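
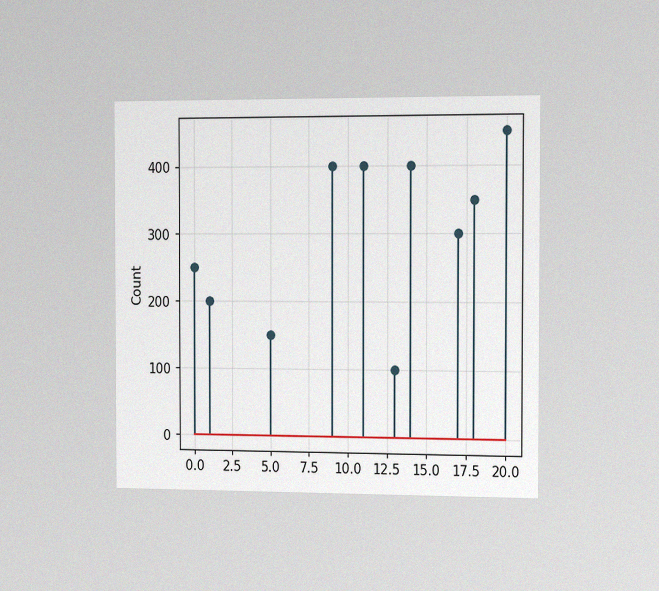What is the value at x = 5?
The chart is viewed slightly from the right, with some photo noise. The stem at x=5 reaches 150.

150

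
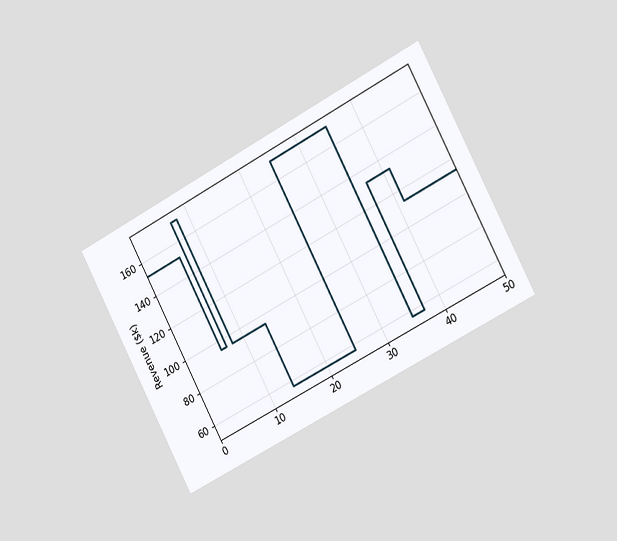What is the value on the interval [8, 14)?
$95k

The chart is tilted about 28° counter-clockwise and viewed slightly from the right. On [8, 14) the step sits at $95k.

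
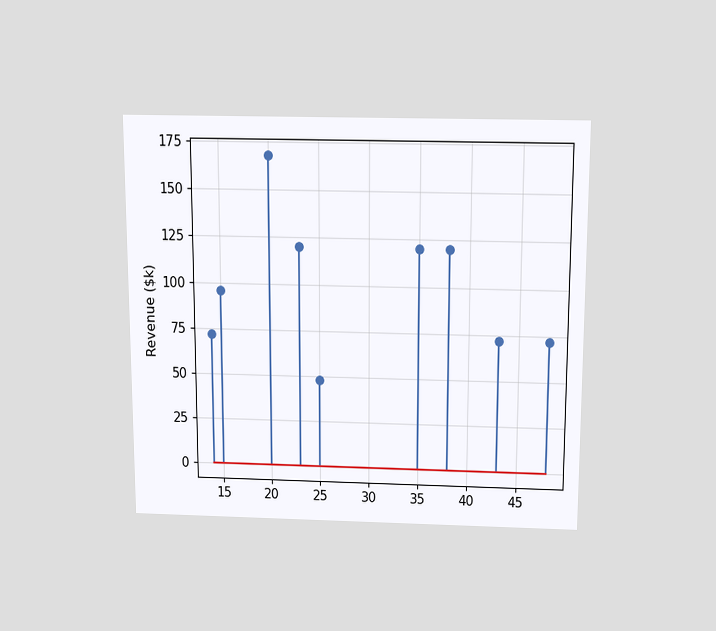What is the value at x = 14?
$72k

The chart is viewed slightly from above. The stem at x=14 reaches $72k.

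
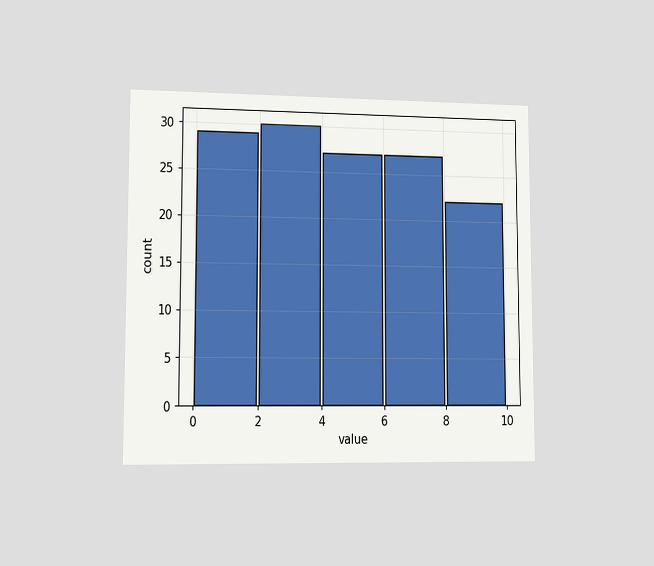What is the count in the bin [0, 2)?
The chart is viewed at a slight angle. The [0, 2) bin has height 29.

29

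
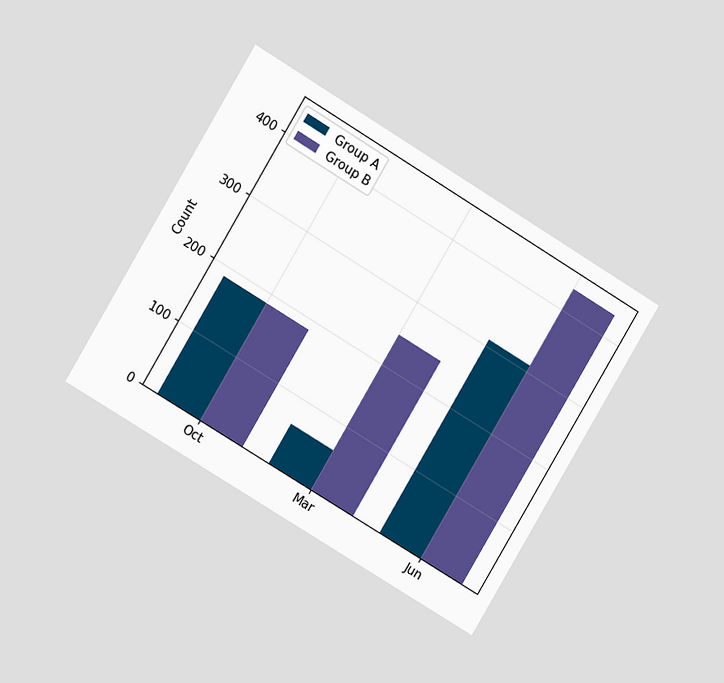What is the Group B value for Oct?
The chart is tilted about 31° clockwise and viewed at a slight angle. The Group B bar at Oct reaches 186 on the y-axis.

186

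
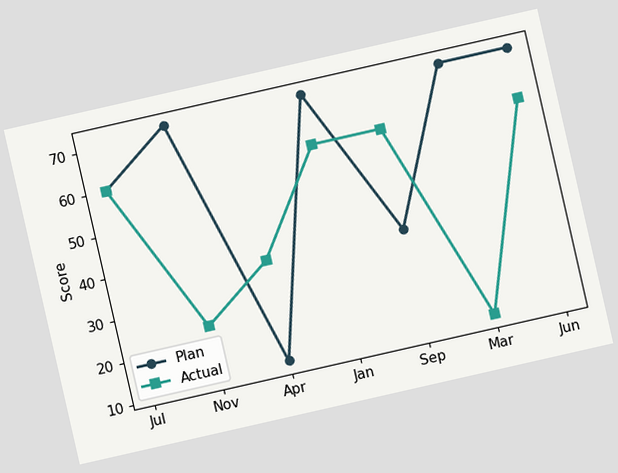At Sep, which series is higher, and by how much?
The chart is tilted about 13° counter-clockwise. At Sep, Actual sits above the other line by 24.

Actual, by 24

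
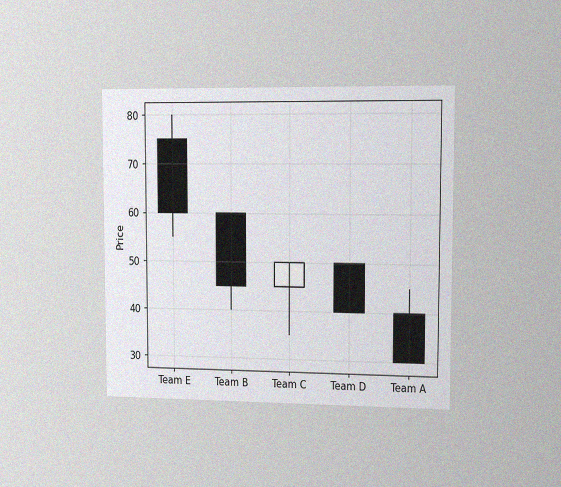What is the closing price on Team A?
30

The chart is viewed slightly from the right, with some photo noise. The Team A candle closes at 30.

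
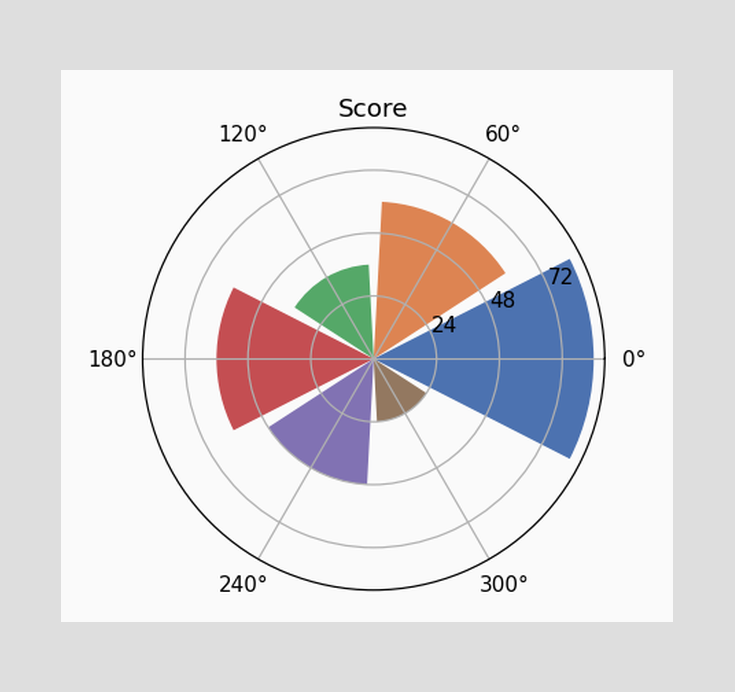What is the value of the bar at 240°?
The bar at 240° reaches 48 on the radial axis.

48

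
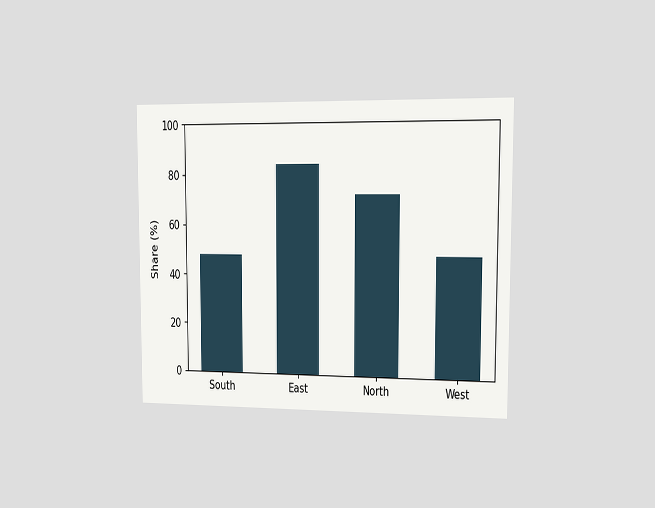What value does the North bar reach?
72%

The chart is viewed slightly from the right. Reading along the chart's y-axis, the North bar reaches 72%.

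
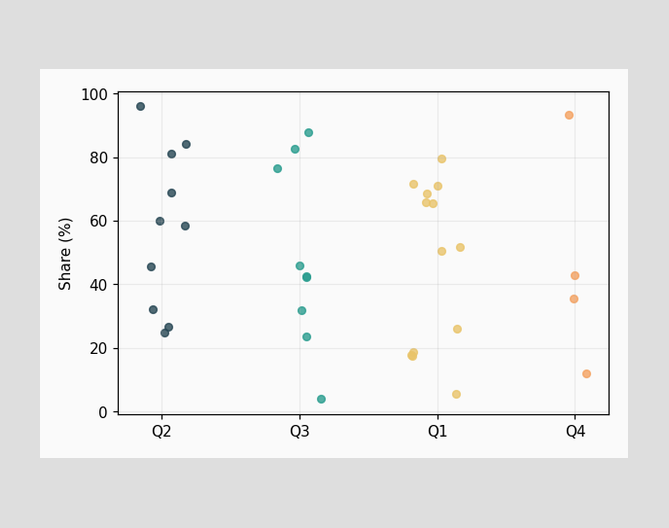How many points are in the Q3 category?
Counting the markers in the Q3 column gives 9.

9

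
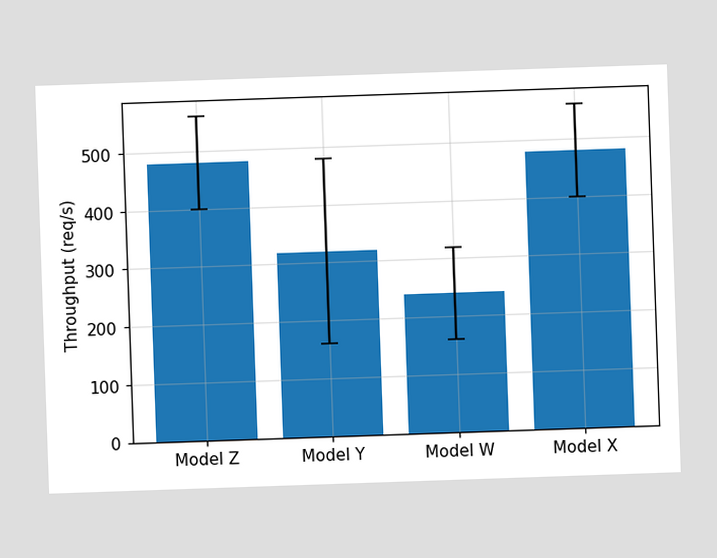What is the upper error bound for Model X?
The Model X bar's upper whisker reaches 560req/s.

560req/s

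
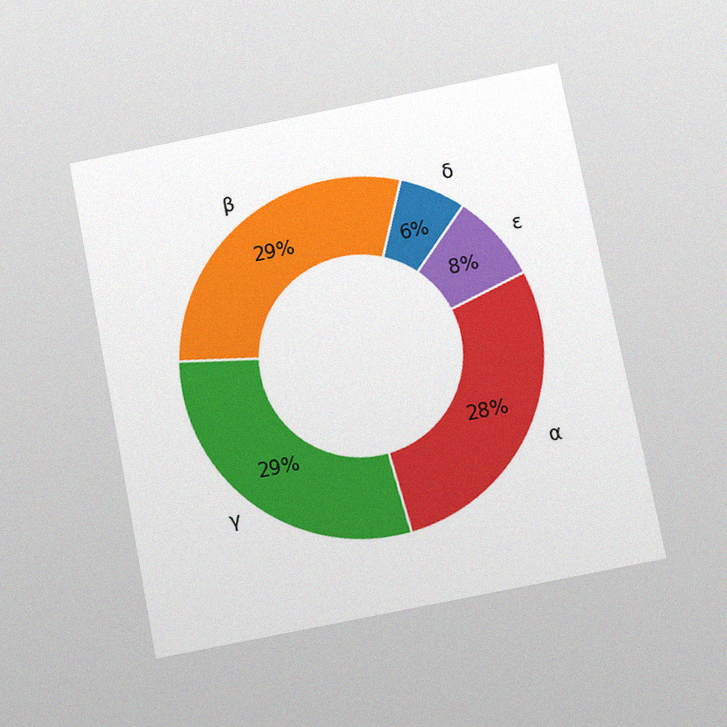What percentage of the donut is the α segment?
The chart is tilted about 11° counter-clockwise and viewed slightly from below, with some photo noise. The α segment takes up 28% of the ring.

28%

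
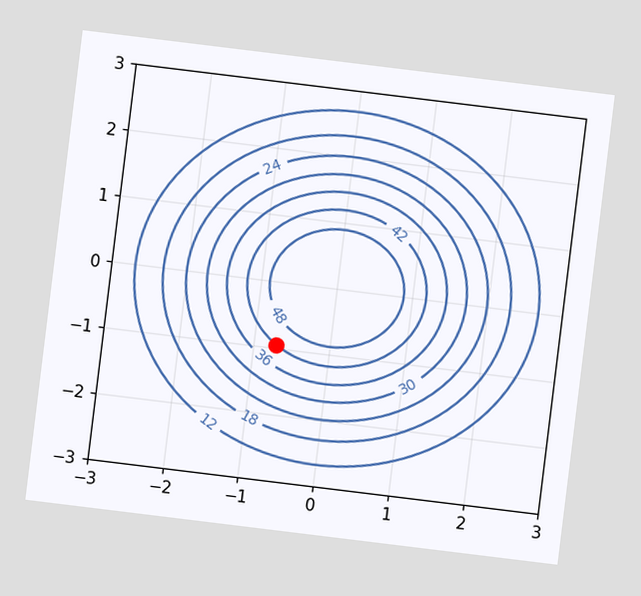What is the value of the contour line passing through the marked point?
42

The chart is tilted about 7° clockwise. The marked point sits on the contour labelled 42.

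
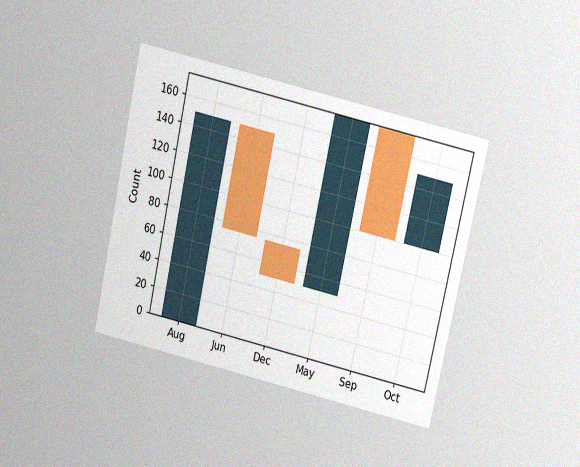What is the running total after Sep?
The chart is tilted about 13° clockwise and viewed at a slight angle, with some photo noise. After Sep the running total reaches 100.

100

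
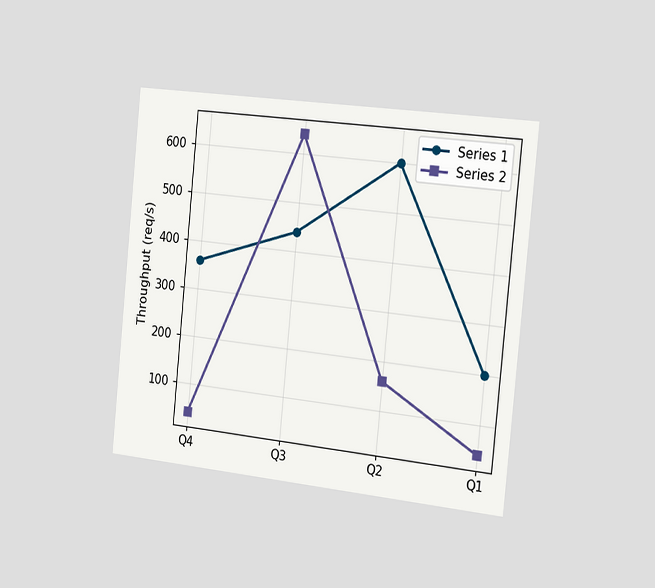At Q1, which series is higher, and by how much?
The chart is tilted about 6° clockwise and viewed slightly from the right. At Q1, Series 1 sits above the other line by 160req/s.

Series 1, by 160req/s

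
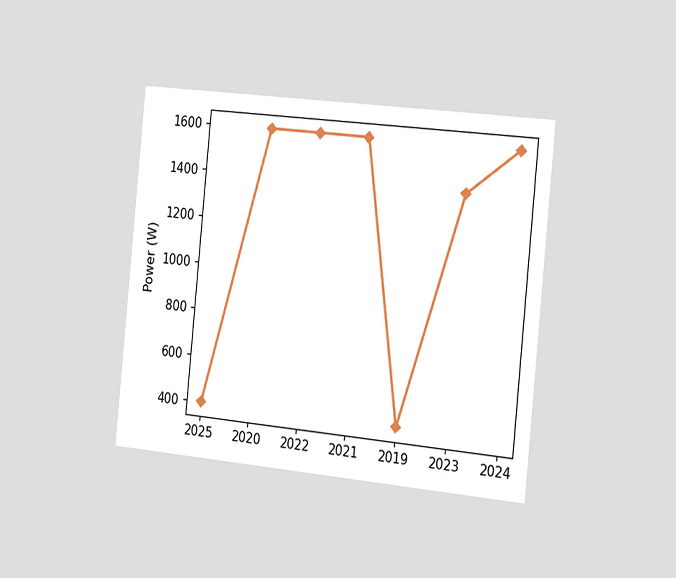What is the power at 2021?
1600W

The chart is tilted about 6° clockwise and viewed slightly from the right. At 2021, the line is at 1600W.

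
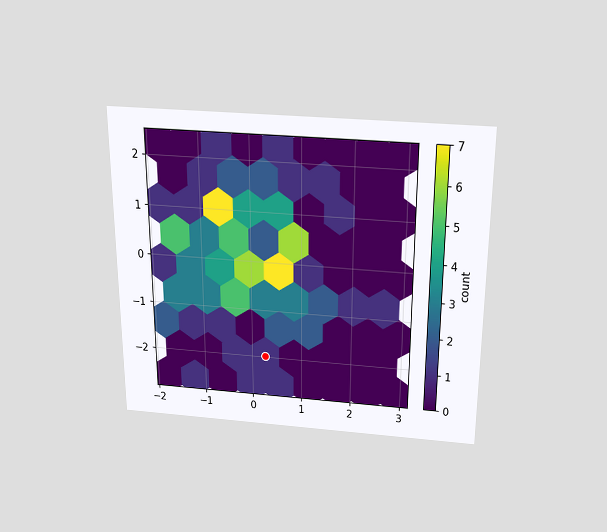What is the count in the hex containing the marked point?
1

The chart is viewed slightly from above. The marked hex reads 1 on the colorbar.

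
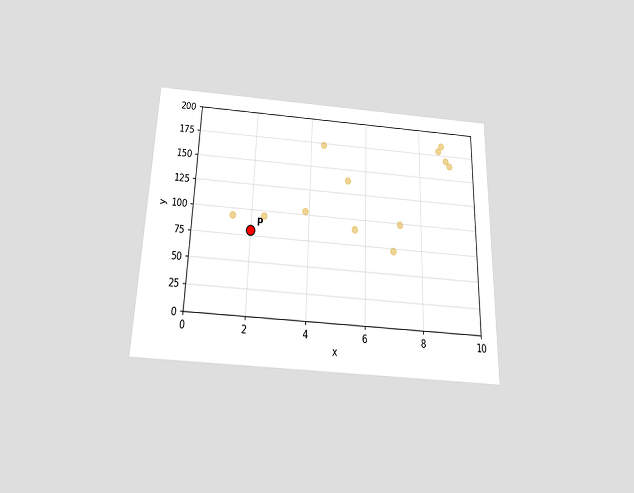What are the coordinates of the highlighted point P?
The chart is viewed slightly from below. Following the gridlines from P to each axis, P sits at (2, 80).

(2, 80)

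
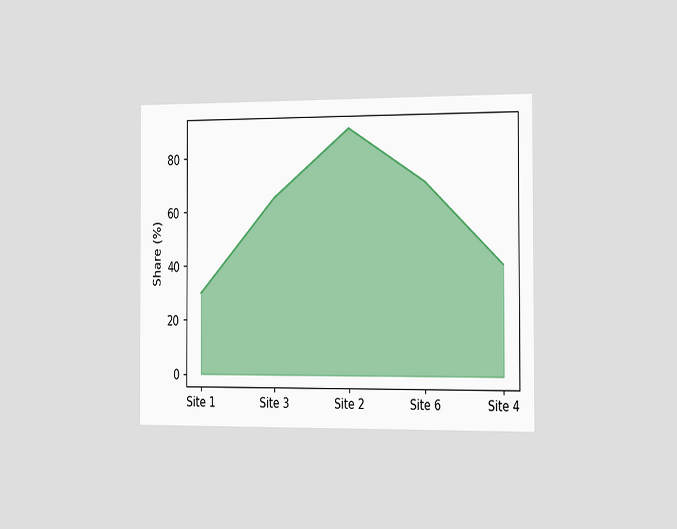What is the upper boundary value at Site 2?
90%

The chart is viewed slightly from the right. At Site 2 the upper boundary is at 90%.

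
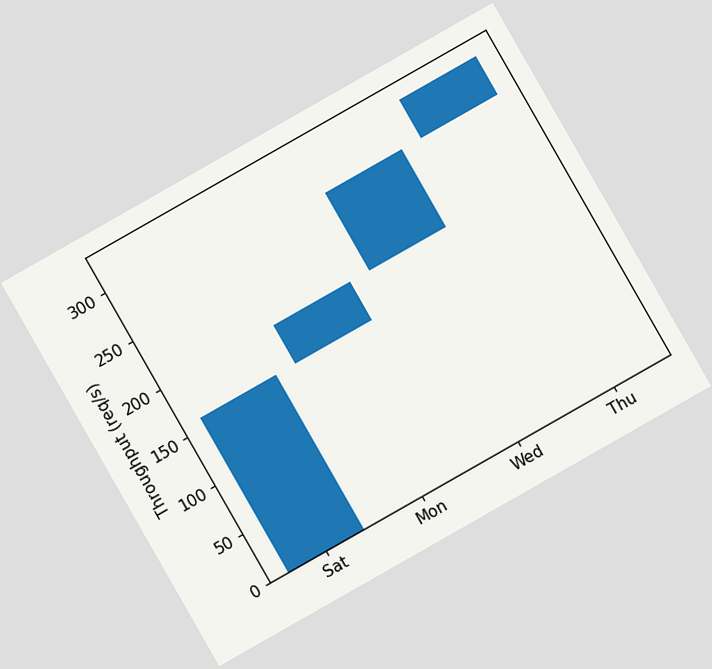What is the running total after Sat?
The chart is tilted about 30° counter-clockwise. After Sat the running total reaches 160req/s.

160req/s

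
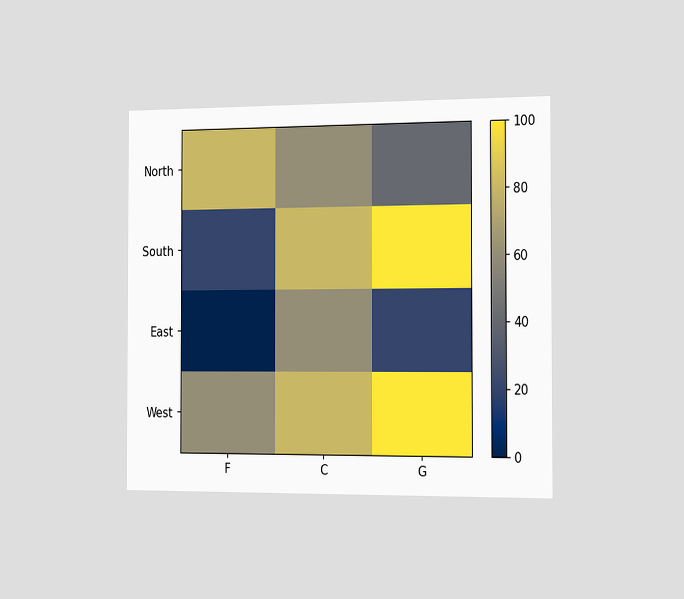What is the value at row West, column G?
The chart is viewed slightly from the right. Matching cell (West, G) against the colorbar gives 100.

100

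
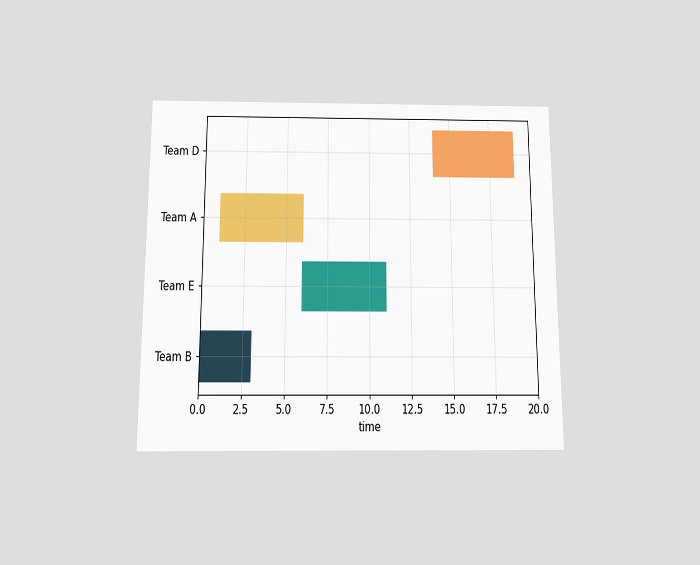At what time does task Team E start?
6

The chart is viewed slightly from below. The Team E bar begins at t=6.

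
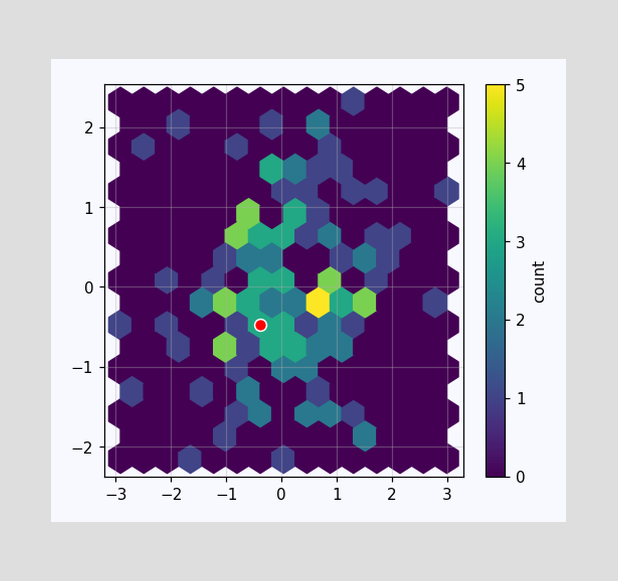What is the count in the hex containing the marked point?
3

The marked hex reads 3 on the colorbar.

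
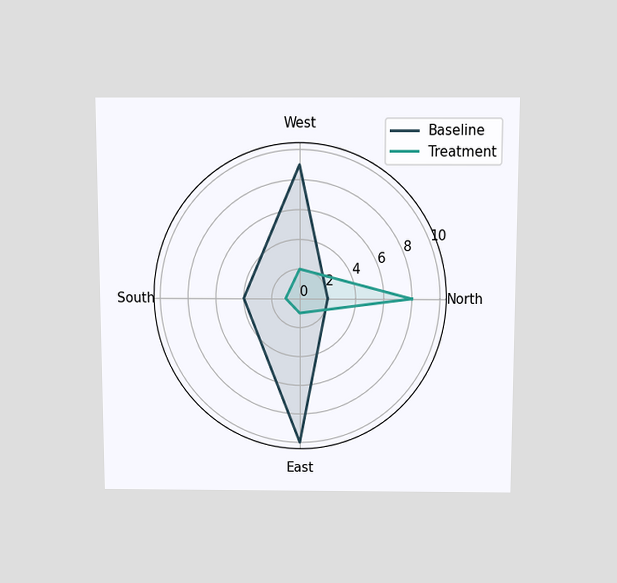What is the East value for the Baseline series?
10

The chart is viewed slightly from above. On the East axis, Baseline reaches 10.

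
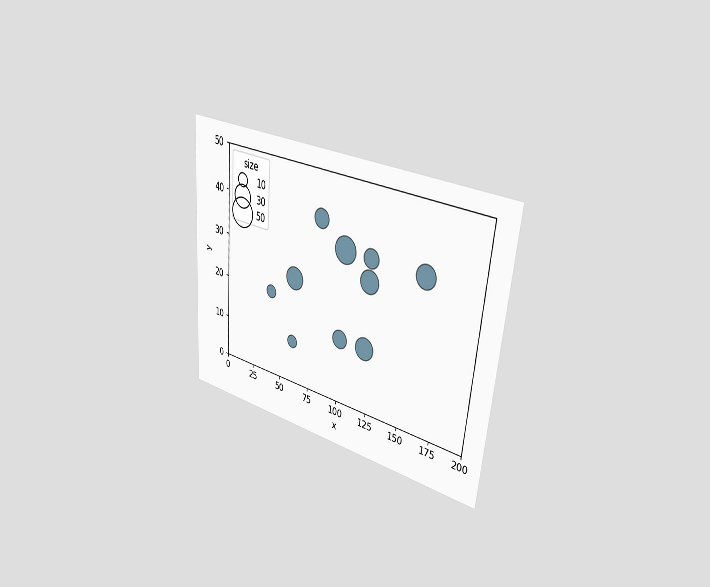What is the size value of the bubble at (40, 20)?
The chart is tilted about 5° clockwise and viewed slightly from the right. Matching the bubble at (40, 20) against the size legend gives 10.

10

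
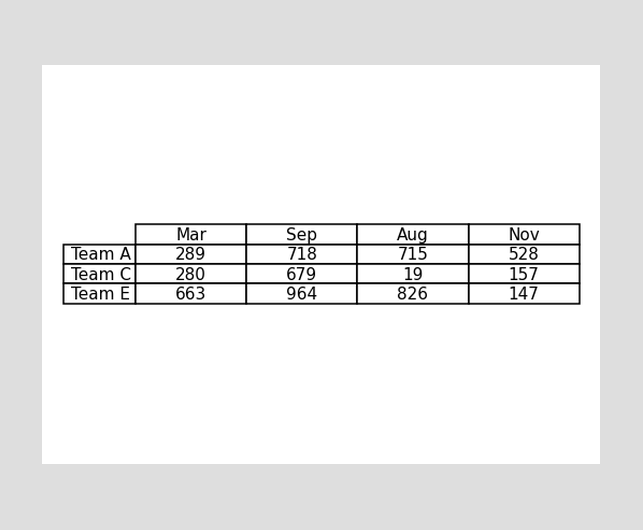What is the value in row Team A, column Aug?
715

The (Team A, Aug) cell reads 715.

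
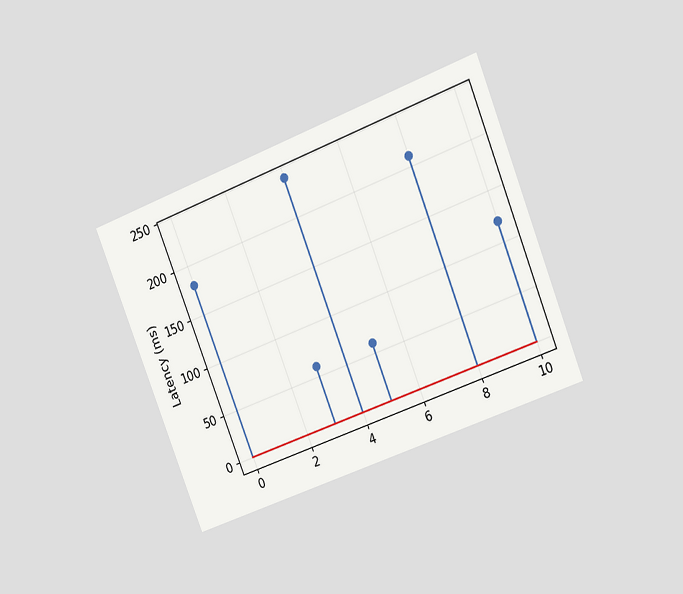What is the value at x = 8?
The chart is tilted about 22° counter-clockwise and viewed slightly from the right. The stem at x=8 reaches 210ms.

210ms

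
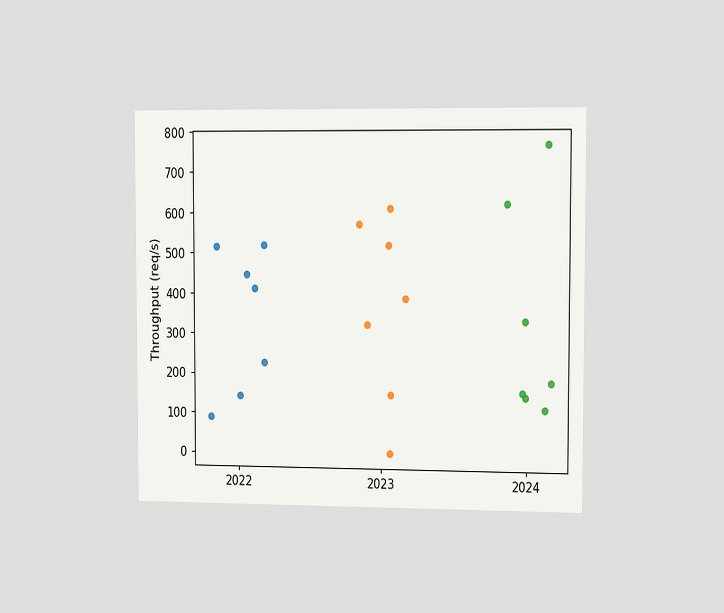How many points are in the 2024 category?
7

The chart is viewed slightly from the right. Counting the markers in the 2024 column gives 7.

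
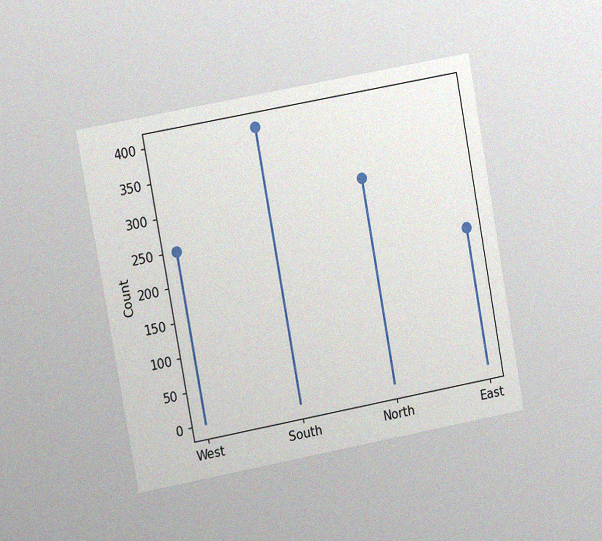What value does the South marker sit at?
The chart is tilted about 10° counter-clockwise and viewed at a slight angle, with some photo noise. The South marker sits at 400.

400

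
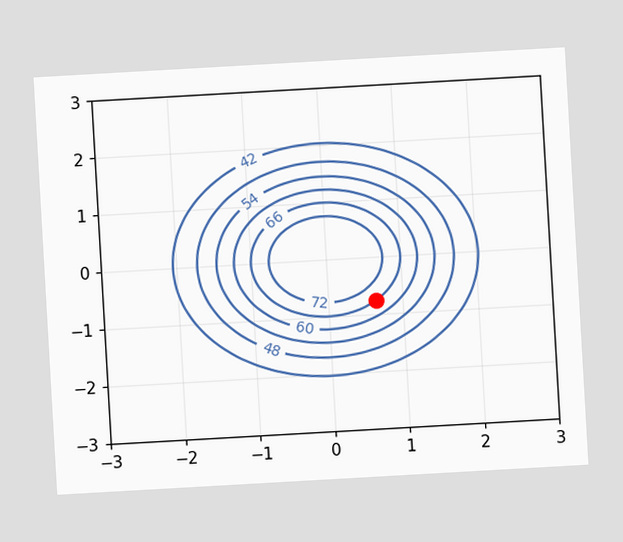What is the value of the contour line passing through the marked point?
66

The chart is tilted about 3° counter-clockwise. The marked point sits on the contour labelled 66.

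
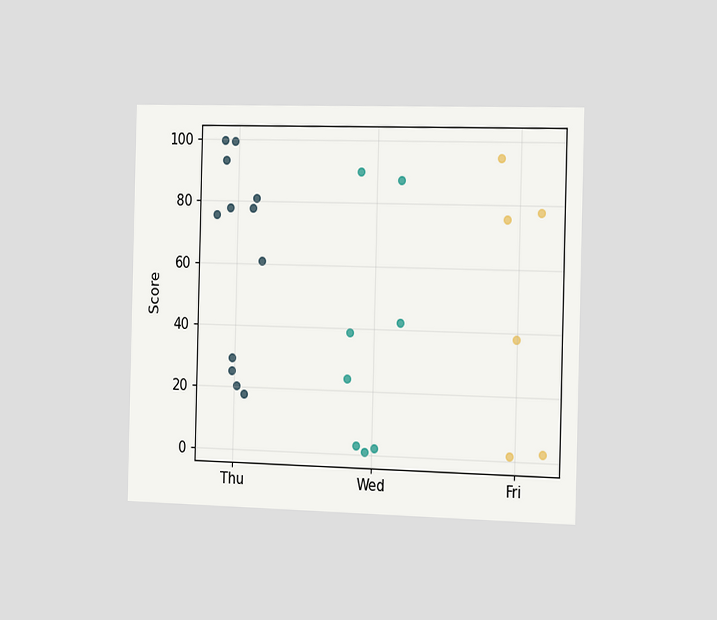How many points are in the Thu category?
12

The chart is viewed slightly from the right. Counting the markers in the Thu column gives 12.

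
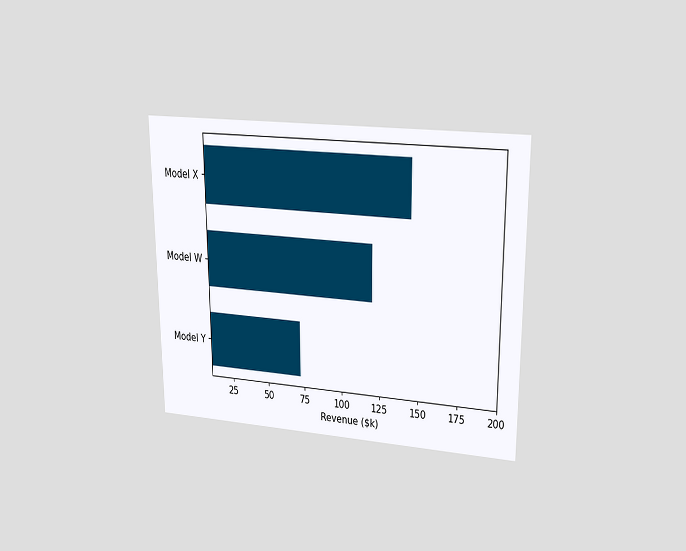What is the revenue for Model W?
$120k

The chart is viewed at a slight angle. Reading along the chart's x-axis, the Model W bar reaches $120k.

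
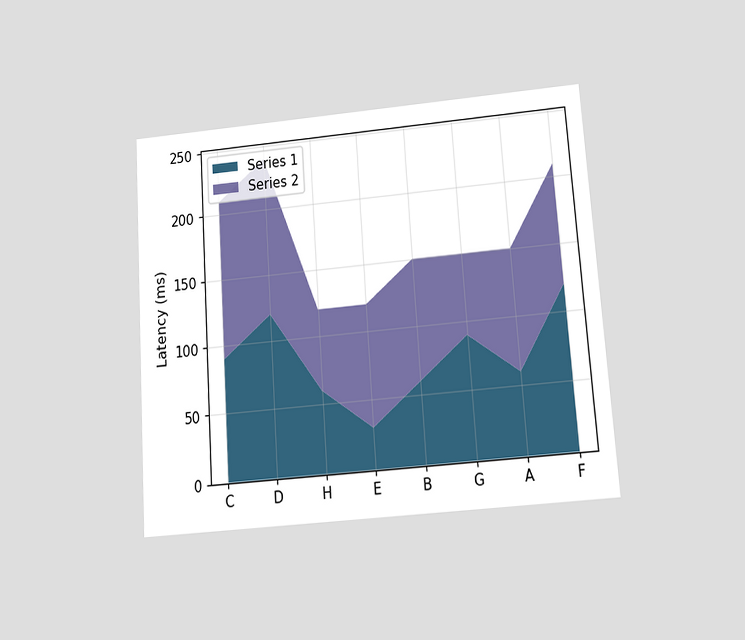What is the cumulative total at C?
The chart is tilted about 4° counter-clockwise and viewed slightly from below. The stacked total at C reaches 210ms.

210ms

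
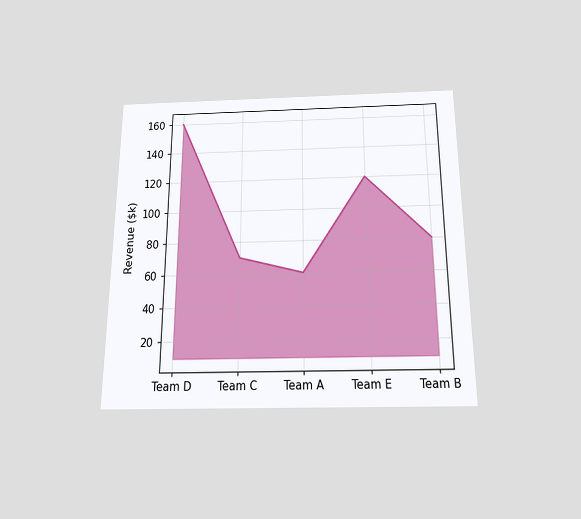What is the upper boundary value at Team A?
$60k

The chart is viewed slightly from below. At Team A the upper boundary is at $60k.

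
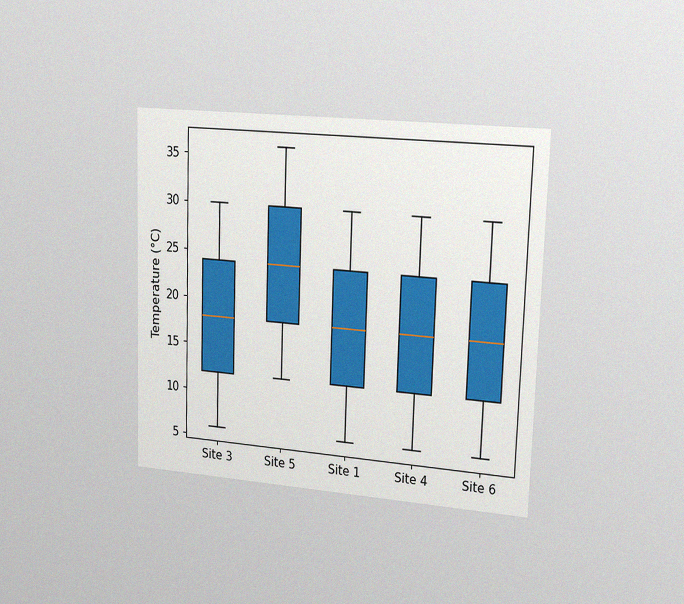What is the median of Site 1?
18°C

The chart is viewed slightly from the right, with some photo noise. The median line in the Site 1 box sits at 18°C.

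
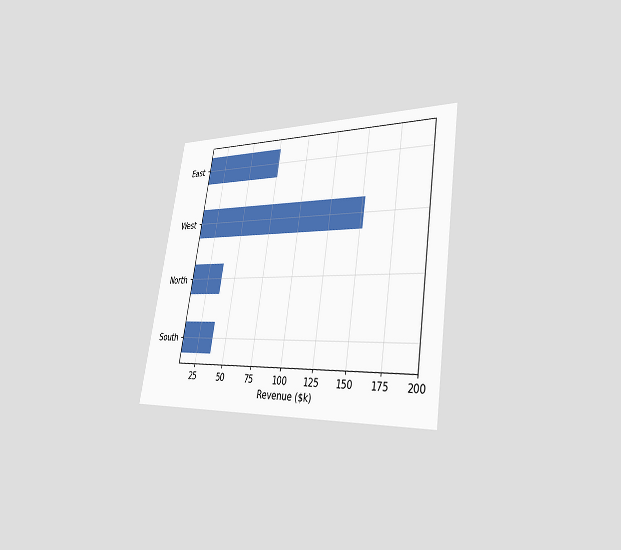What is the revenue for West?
$152k

The chart is tilted about 9° clockwise and viewed slightly from the right. Reading along the chart's x-axis, the West bar reaches $152k.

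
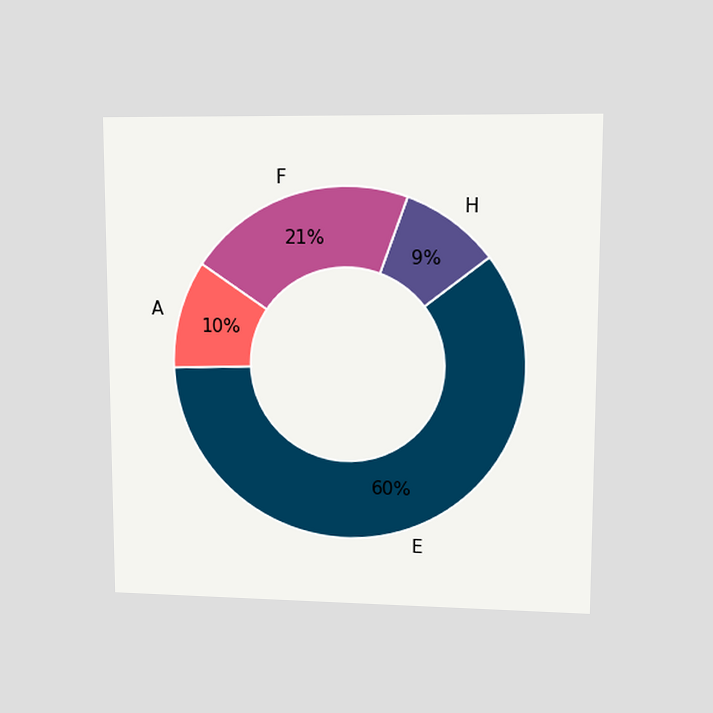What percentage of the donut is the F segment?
The chart is viewed at a slight angle. The F segment takes up 21% of the ring.

21%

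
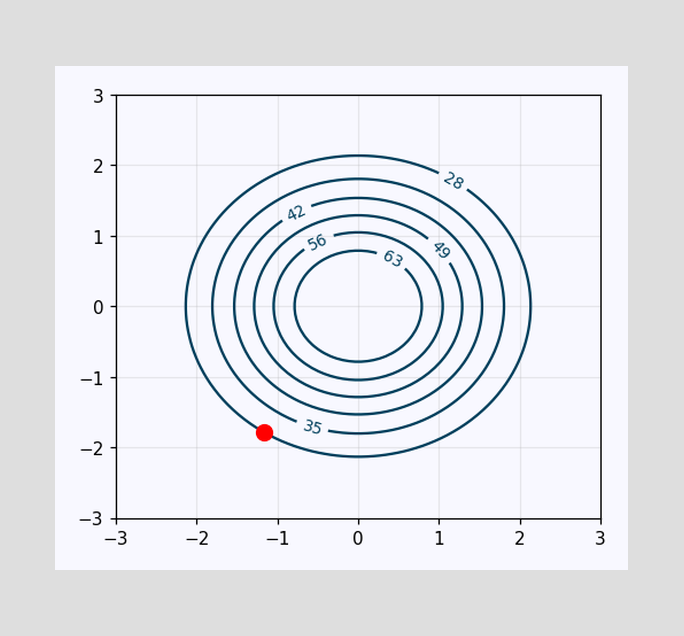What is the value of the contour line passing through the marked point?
28

The marked point sits on the contour labelled 28.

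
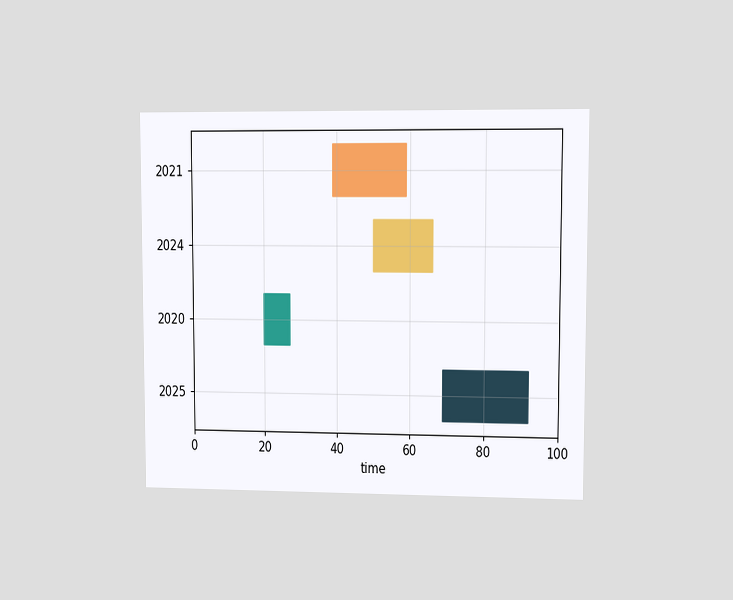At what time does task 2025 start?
69

The chart is viewed at a slight angle. The 2025 bar begins at t=69.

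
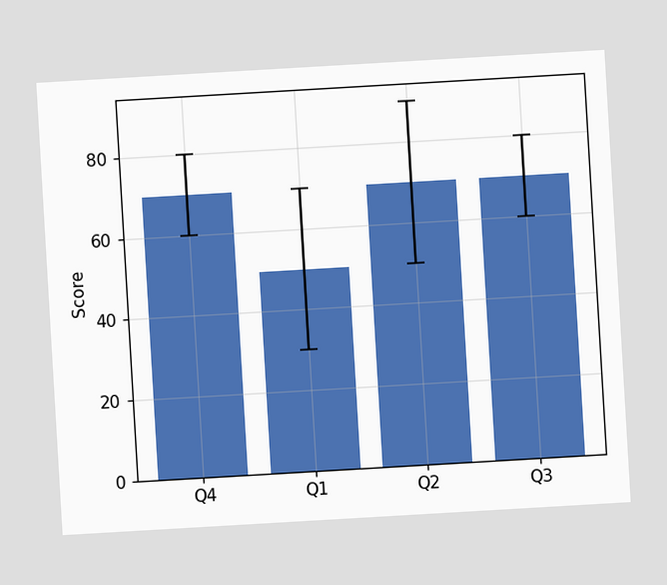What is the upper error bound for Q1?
The chart is tilted about 3° counter-clockwise. The Q1 bar's upper whisker reaches 70.

70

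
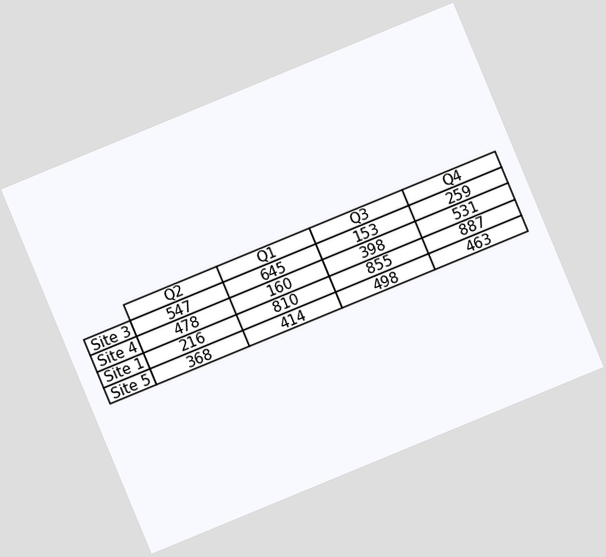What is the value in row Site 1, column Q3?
The chart is tilted about 22° counter-clockwise. The (Site 1, Q3) cell reads 855.

855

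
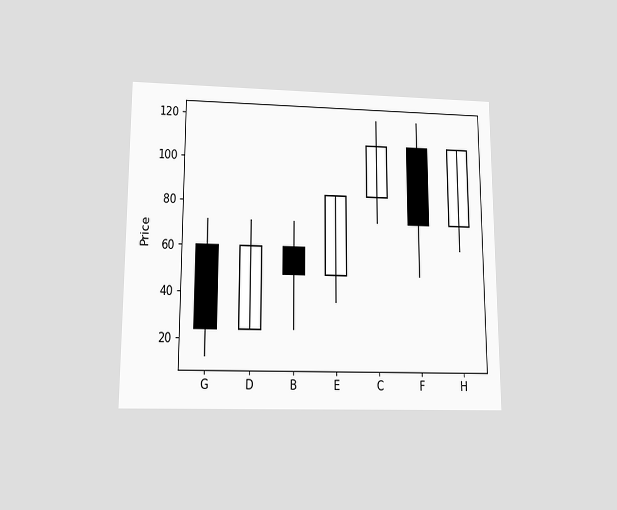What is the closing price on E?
The chart is viewed slightly from below. The E candle closes at 84.

84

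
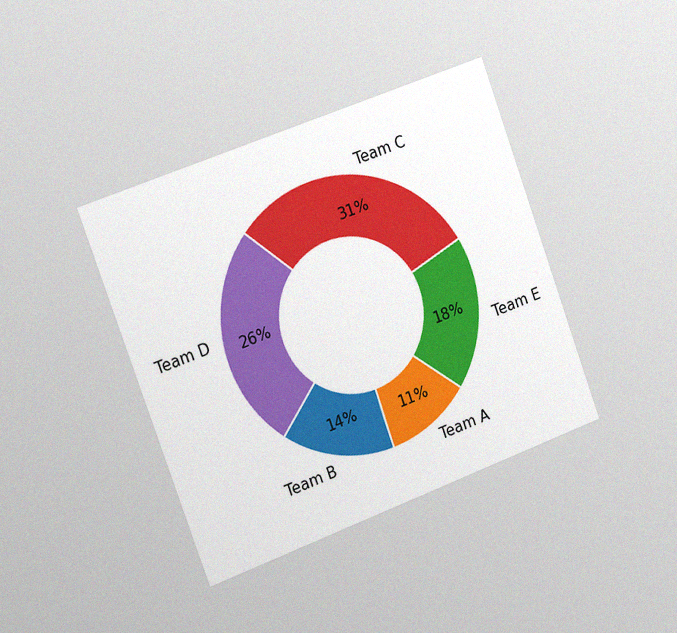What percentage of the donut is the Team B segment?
The chart is tilted about 20° counter-clockwise and viewed slightly from the left, with some photo noise. The Team B segment takes up 14% of the ring.

14%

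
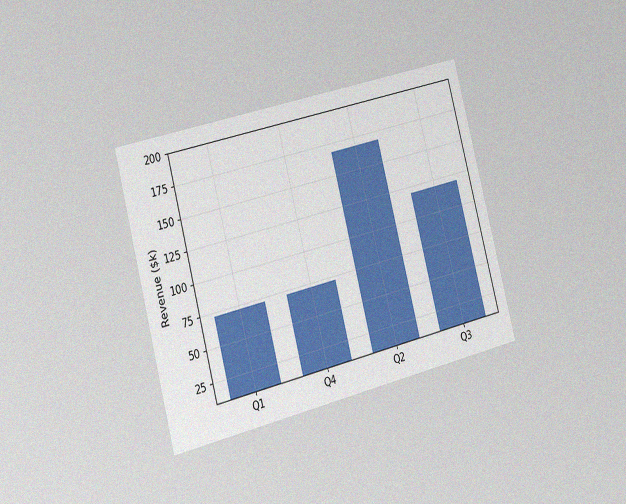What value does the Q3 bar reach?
$120k

The chart is tilted about 15° counter-clockwise and viewed slightly from the left, with some photo noise. Reading along the chart's y-axis, the Q3 bar reaches $120k.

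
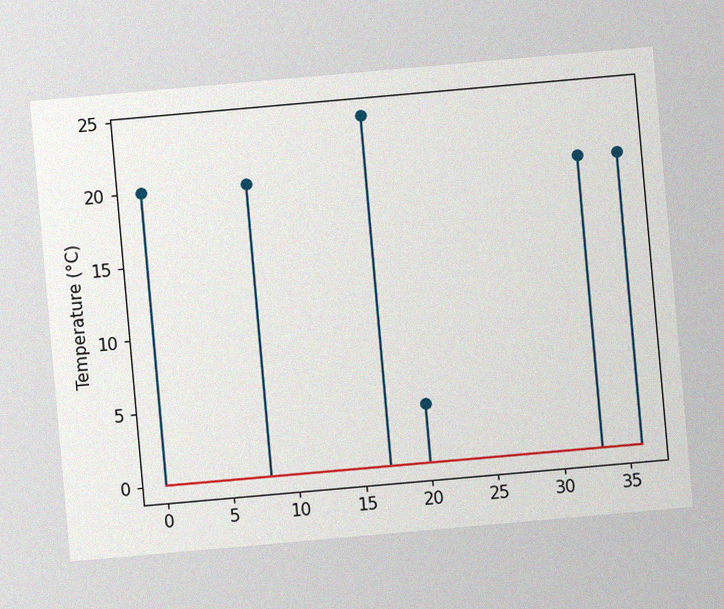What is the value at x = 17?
24°C

The chart is tilted about 5° counter-clockwise, with some photo noise. The stem at x=17 reaches 24°C.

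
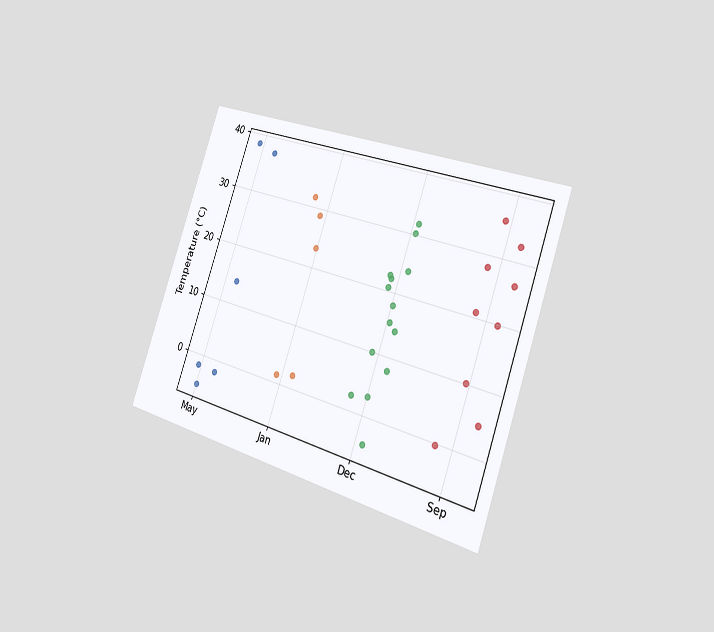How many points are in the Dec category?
The chart is tilted about 19° clockwise and viewed slightly from the right. Counting the markers in the Dec column gives 14.

14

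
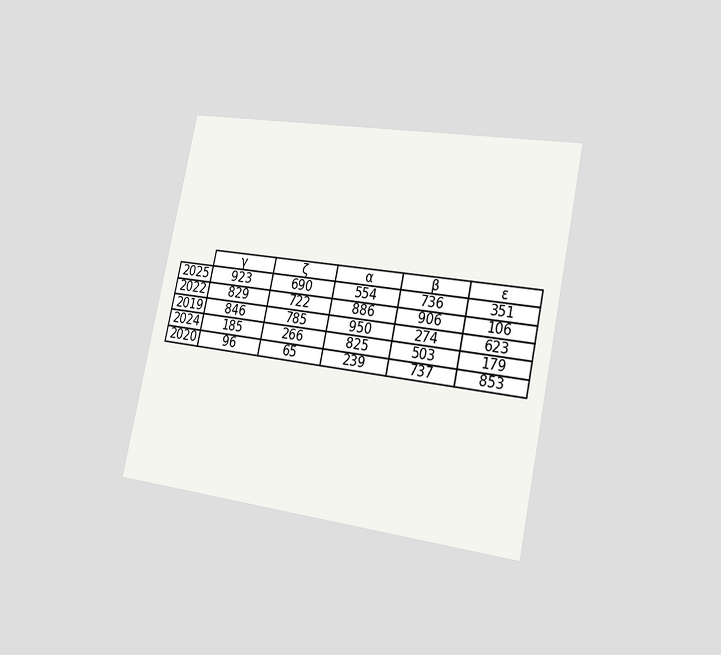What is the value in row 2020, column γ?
96

The chart is tilted about 12° clockwise and viewed slightly from the right. The (2020, γ) cell reads 96.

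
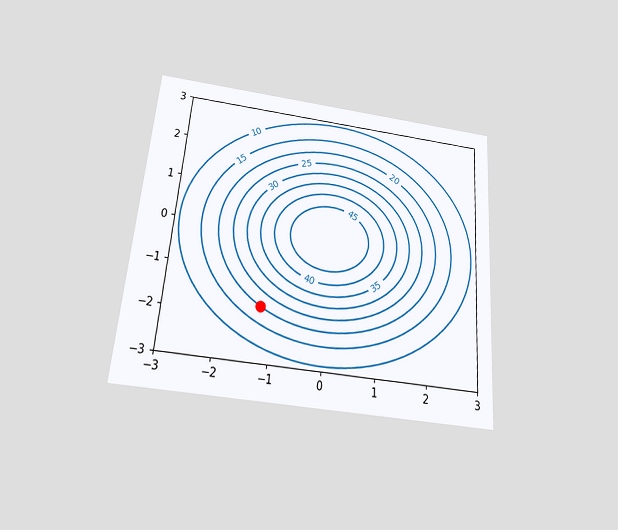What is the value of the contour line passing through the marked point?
20

The chart is tilted about 5° clockwise and viewed slightly from below. The marked point sits on the contour labelled 20.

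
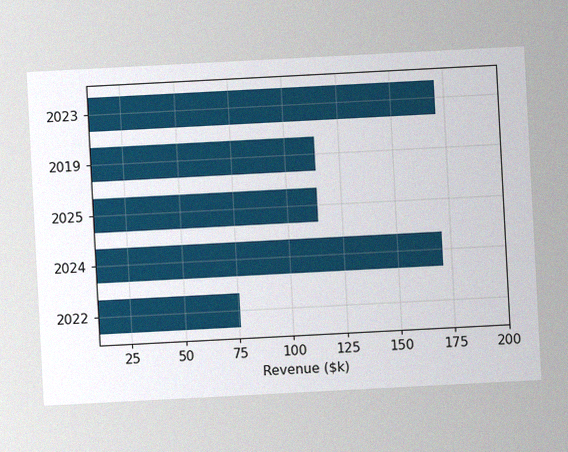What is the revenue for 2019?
The chart is tilted about 3° counter-clockwise, with some photo noise. Reading along the chart's x-axis, the 2019 bar reaches $114k.

$114k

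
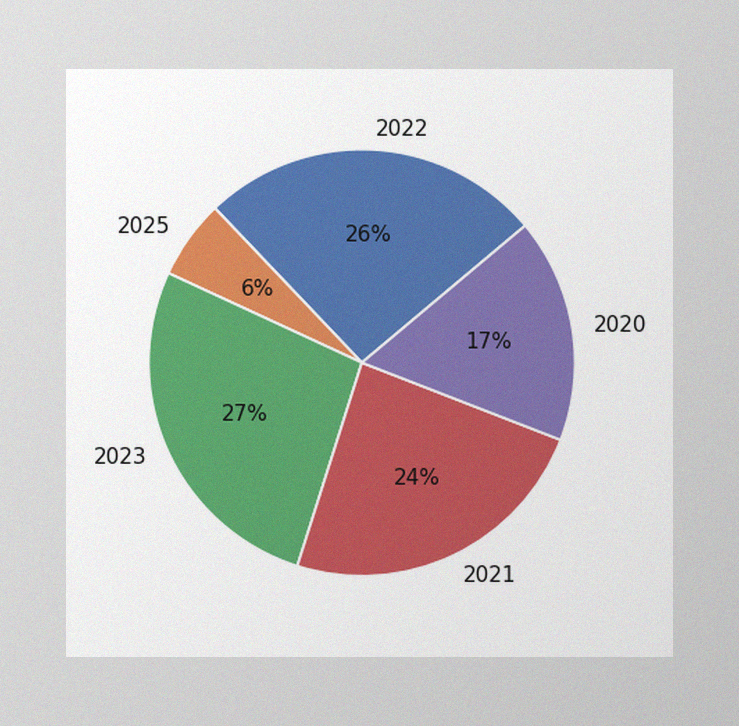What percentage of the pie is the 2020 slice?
The image has some photo noise and uneven lighting. The 2020 slice takes up 17% of the pie.

17%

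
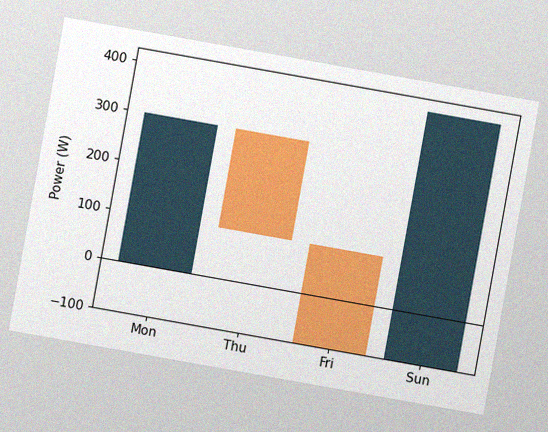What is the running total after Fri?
-100W

The chart is tilted about 10° clockwise, with some photo noise. After Fri the running total reaches -100W.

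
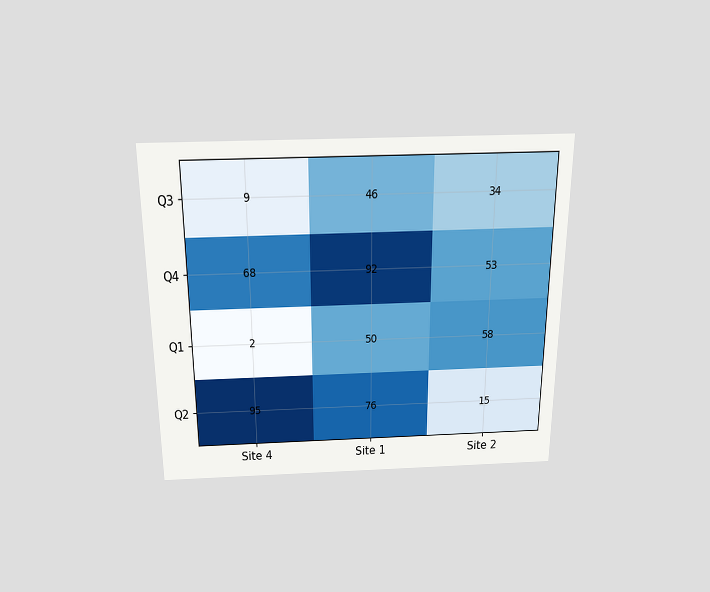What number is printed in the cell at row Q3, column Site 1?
The chart is viewed slightly from above. The (Q3, Site 1) cell reads 46.

46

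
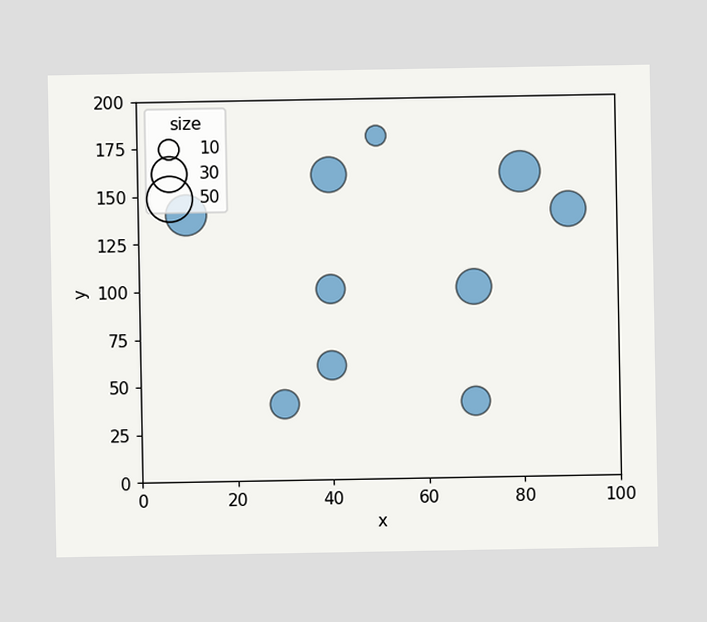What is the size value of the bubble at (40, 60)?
20

Matching the bubble at (40, 60) against the size legend gives 20.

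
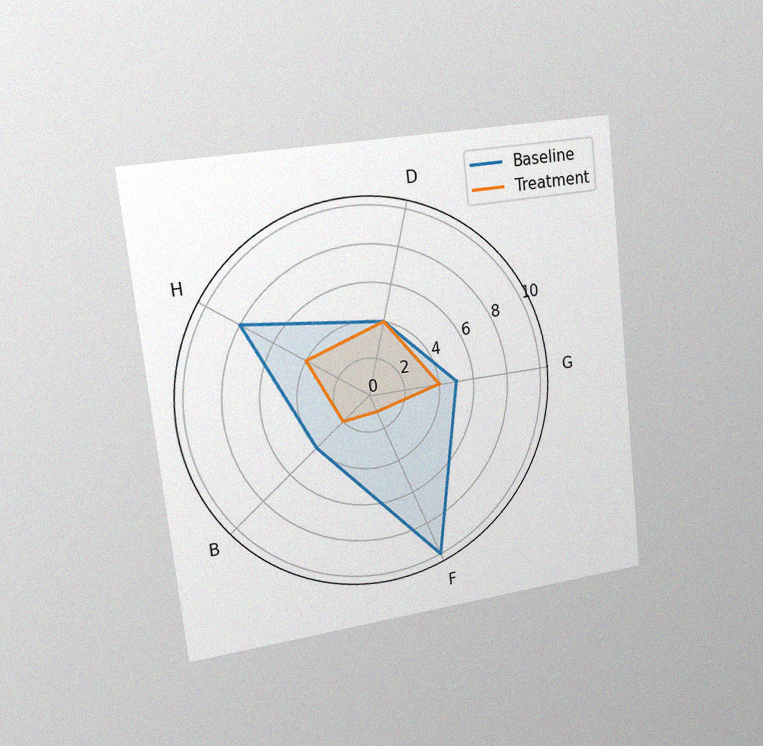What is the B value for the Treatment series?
The chart is tilted about 6° counter-clockwise and viewed slightly from the left, with some photo noise. On the B axis, Treatment reaches 2.

2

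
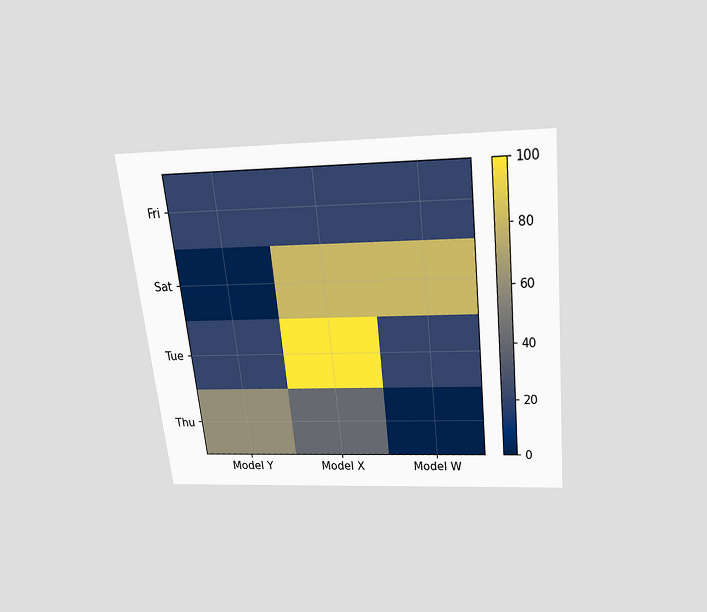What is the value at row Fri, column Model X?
The chart is tilted about 6° counter-clockwise and viewed slightly from above. Matching cell (Fri, Model X) against the colorbar gives 20.

20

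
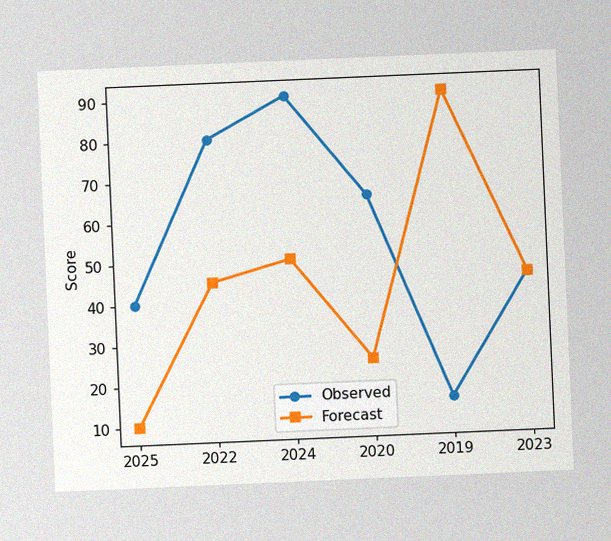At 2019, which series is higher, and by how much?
The chart is tilted about 2° counter-clockwise, with some photo noise. At 2019, Forecast sits above the other line by 75.

Forecast, by 75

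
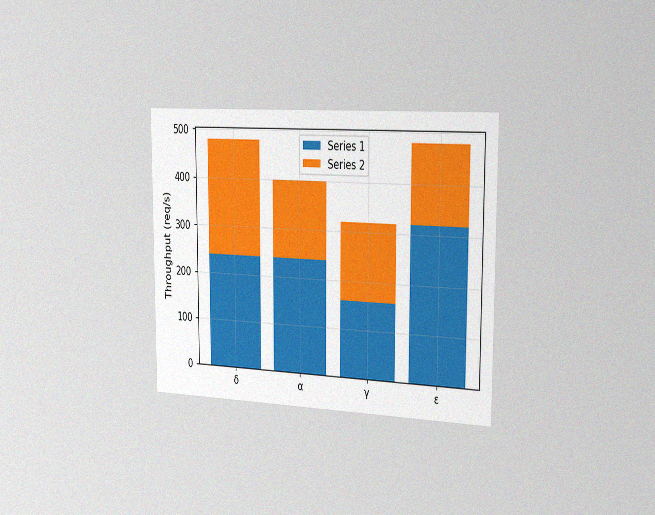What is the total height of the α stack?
400req/s

The chart is viewed slightly from the right, with some photo noise. The α stack's top reaches 400req/s on the y-axis.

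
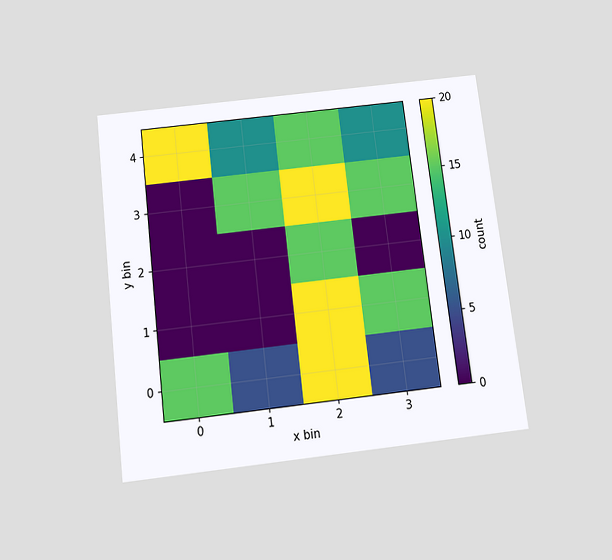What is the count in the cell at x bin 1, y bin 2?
0

The chart is tilted about 7° counter-clockwise and viewed slightly from below. Matching the cell (1, 2) against the colorbar gives 0.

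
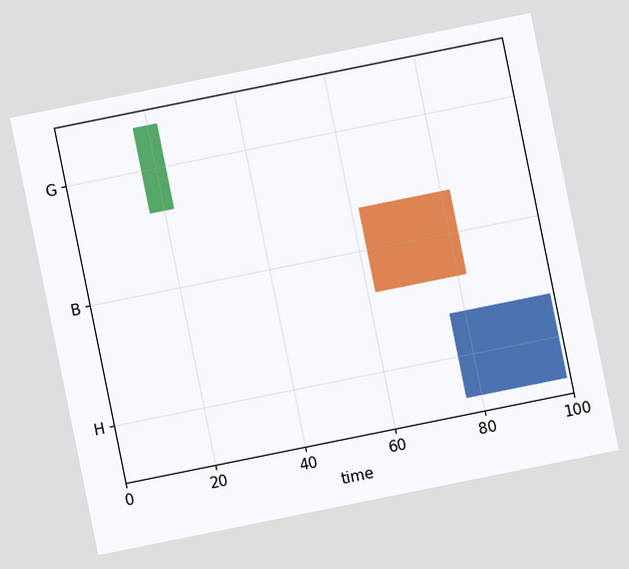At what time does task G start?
17

The chart is tilted about 11° counter-clockwise. The G bar begins at t=17.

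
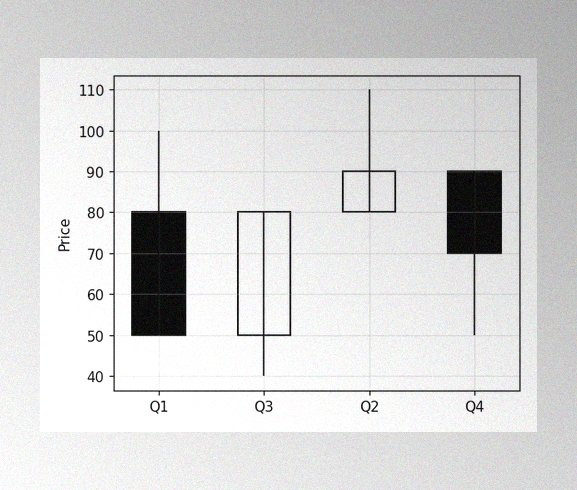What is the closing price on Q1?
The image has some photo noise and uneven lighting. The Q1 candle closes at 50.

50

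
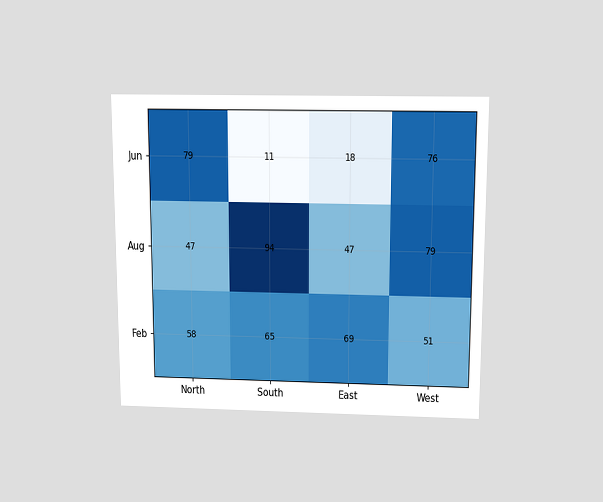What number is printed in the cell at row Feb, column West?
The chart is viewed slightly from above. The (Feb, West) cell reads 51.

51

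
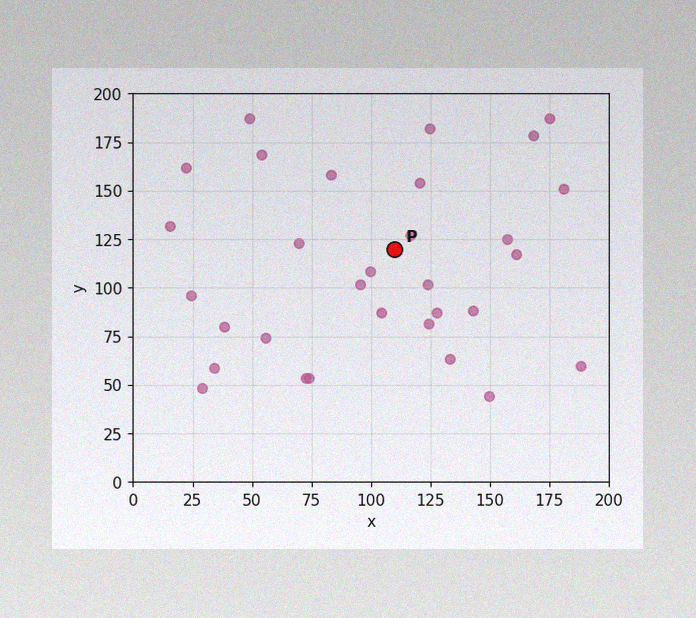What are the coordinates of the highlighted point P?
The image has some photo noise and uneven lighting. Following the gridlines from P to each axis, P sits at (110, 120).

(110, 120)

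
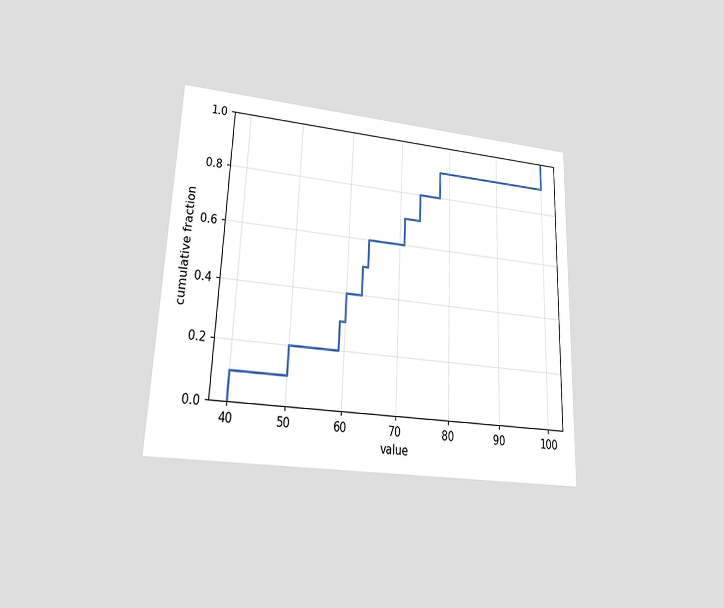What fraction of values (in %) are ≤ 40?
10%

The chart is tilted about 2° clockwise and viewed at a slight angle. At x=40 the ECDF step is at 10%.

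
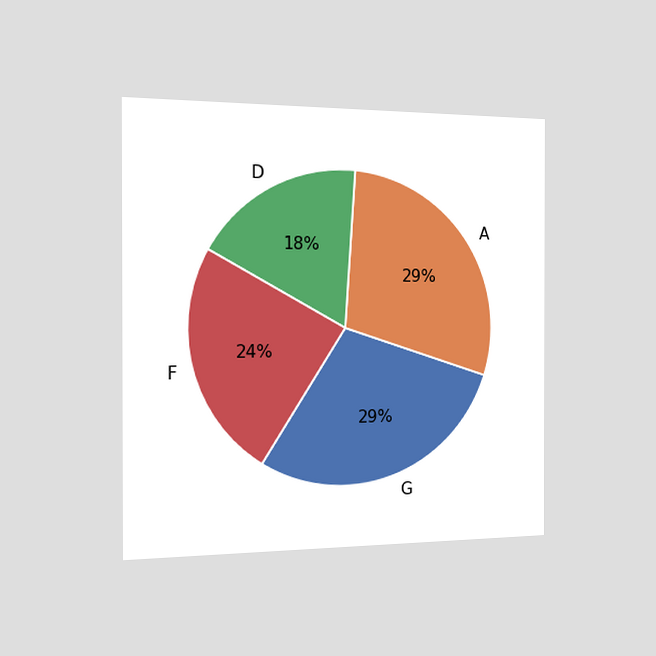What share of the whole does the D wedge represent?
18%

The chart is viewed slightly from the left. The D slice takes up 18% of the pie.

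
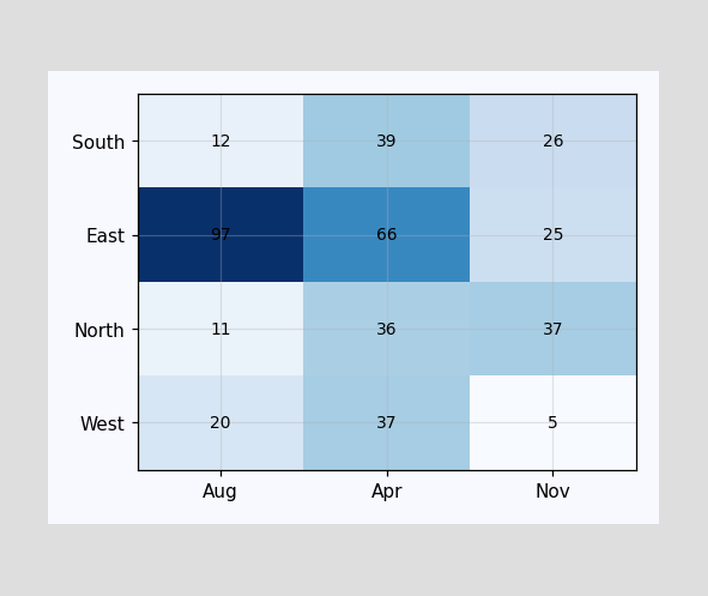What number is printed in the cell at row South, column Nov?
26

The (South, Nov) cell reads 26.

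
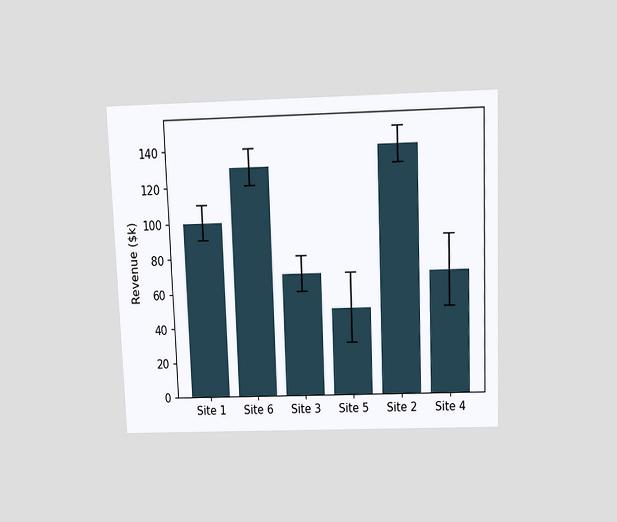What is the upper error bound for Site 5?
$70k

The chart is tilted about 2° counter-clockwise and viewed slightly from above. The Site 5 bar's upper whisker reaches $70k.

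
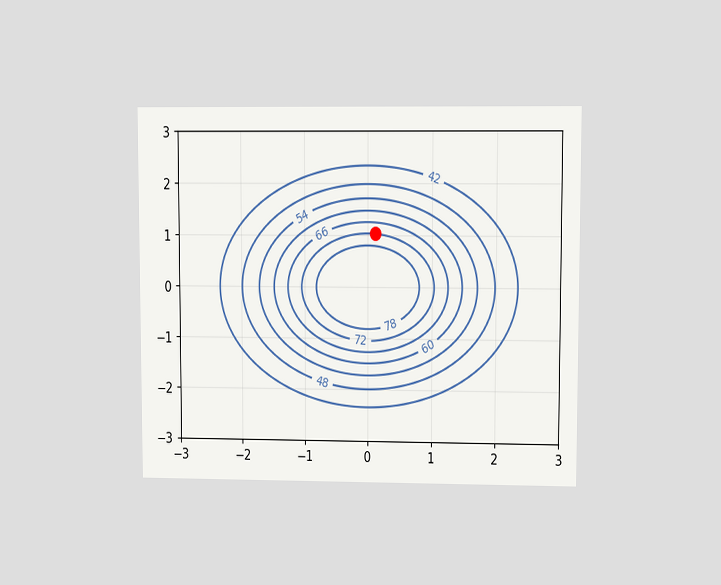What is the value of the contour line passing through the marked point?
The chart is viewed at a slight angle. The marked point sits on the contour labelled 72.

72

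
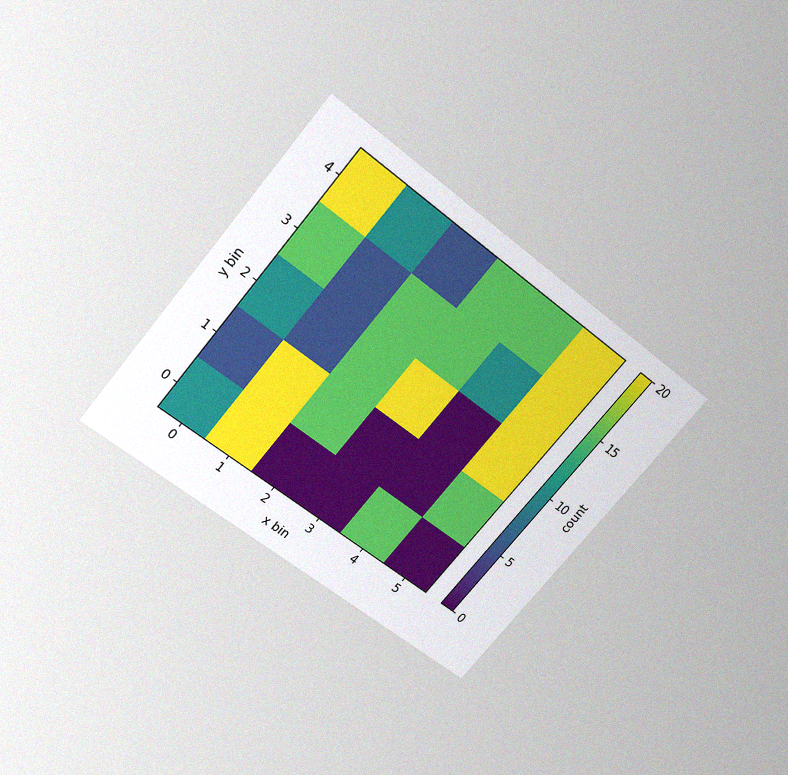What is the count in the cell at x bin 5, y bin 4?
The chart is tilted about 39° clockwise and viewed slightly from above, with some photo noise. Matching the cell (5, 4) against the colorbar gives 20.

20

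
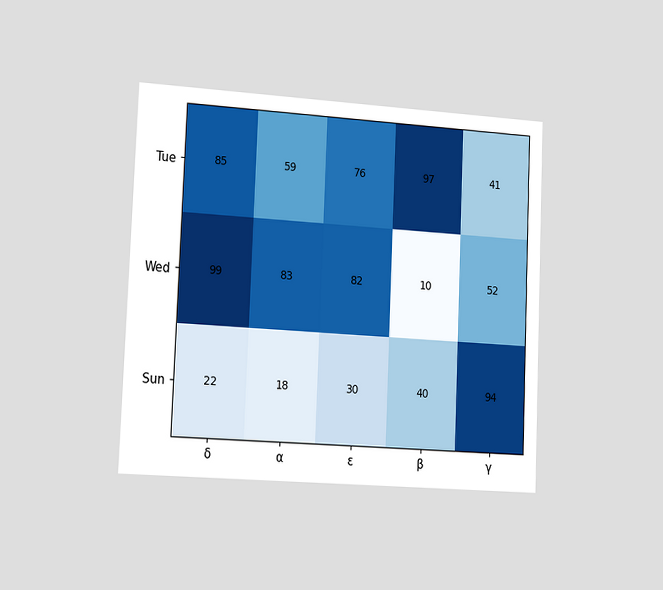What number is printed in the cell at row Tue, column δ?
85

The chart is tilted about 2° clockwise and viewed slightly from the left. The (Tue, δ) cell reads 85.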